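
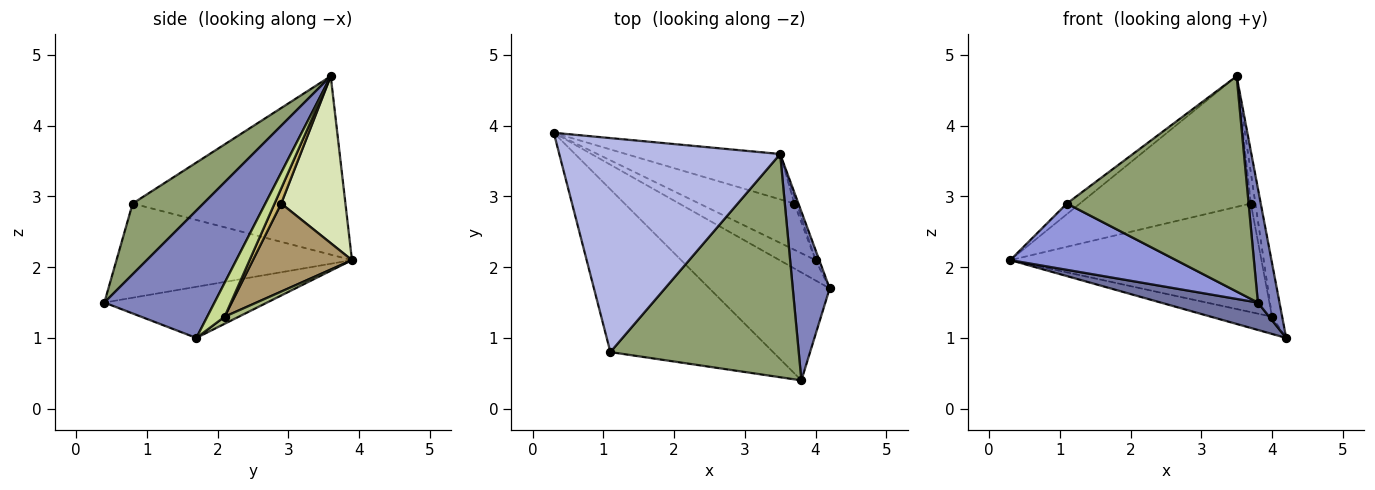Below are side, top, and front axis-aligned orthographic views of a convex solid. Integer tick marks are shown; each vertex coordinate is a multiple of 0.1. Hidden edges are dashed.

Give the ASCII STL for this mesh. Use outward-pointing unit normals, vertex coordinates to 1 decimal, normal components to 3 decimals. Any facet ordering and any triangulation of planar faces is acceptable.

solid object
 facet normal -0.381 -0.227 -0.896
  outer loop
   vertex 3.8 0.4 1.5
   vertex 0.3 3.9 2.1
   vertex 4.2 1.7 1.0
  endloop
 endfacet
 facet normal 0.944 -0.185 0.274
  outer loop
   vertex 3.5 3.6 4.7
   vertex 3.8 0.4 1.5
   vertex 4.2 1.7 1.0
  endloop
 endfacet
 facet normal -0.472 -0.333 -0.816
  outer loop
   vertex 1.1 0.8 2.9
   vertex 0.3 3.9 2.1
   vertex 3.8 0.4 1.5
  endloop
 endfacet
 facet normal -0.628 0.039 0.777
  outer loop
   vertex 1.1 0.8 2.9
   vertex 3.5 3.6 4.7
   vertex 0.3 3.9 2.1
  endloop
 endfacet
 facet normal 0.261 -0.670 0.695
  outer loop
   vertex 1.1 0.8 2.9
   vertex 3.8 0.4 1.5
   vertex 3.5 3.6 4.7
  endloop
 endfacet
 facet normal 0.148 0.640 -0.754
  outer loop
   vertex 4.0 2.1 1.3
   vertex 4.2 1.7 1.0
   vertex 0.3 3.9 2.1
  endloop
 endfacet
 facet normal 0.860 0.501 -0.095
  outer loop
   vertex 4.0 2.1 1.3
   vertex 3.5 3.6 4.7
   vertex 4.2 1.7 1.0
  endloop
 endfacet
 facet normal 0.335 0.890 -0.309
  outer loop
   vertex 3.7 2.9 2.9
   vertex 0.3 3.9 2.1
   vertex 3.5 3.6 4.7
  endloop
 endfacet
 facet normal 0.341 0.865 -0.368
  outer loop
   vertex 3.7 2.9 2.9
   vertex 4.0 2.1 1.3
   vertex 0.3 3.9 2.1
  endloop
 endfacet
 facet normal 0.817 0.562 -0.128
  outer loop
   vertex 3.7 2.9 2.9
   vertex 3.5 3.6 4.7
   vertex 4.0 2.1 1.3
  endloop
 endfacet
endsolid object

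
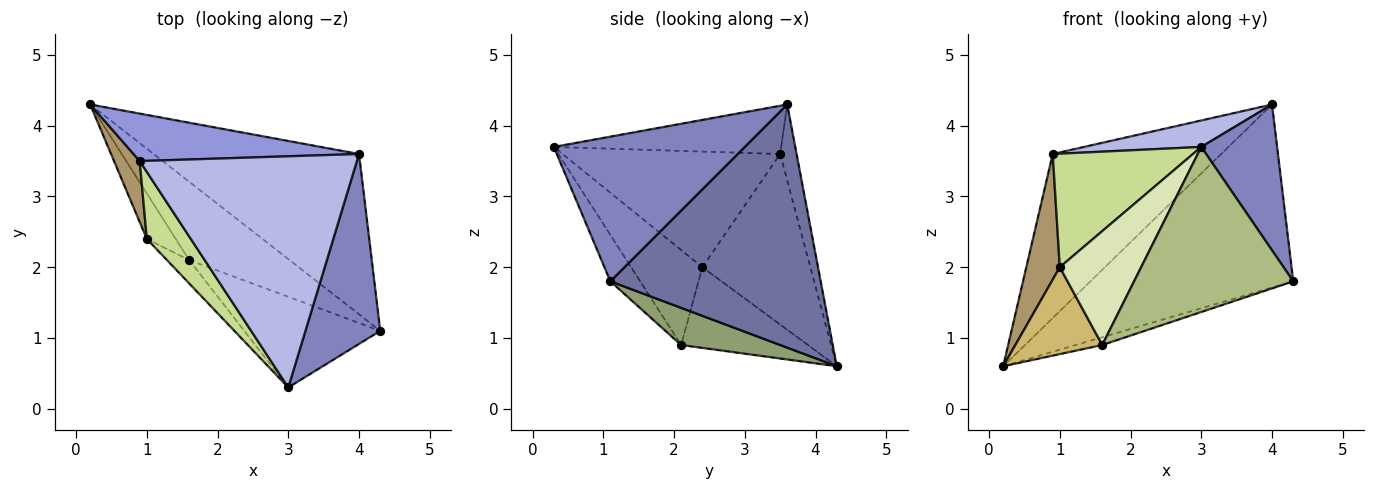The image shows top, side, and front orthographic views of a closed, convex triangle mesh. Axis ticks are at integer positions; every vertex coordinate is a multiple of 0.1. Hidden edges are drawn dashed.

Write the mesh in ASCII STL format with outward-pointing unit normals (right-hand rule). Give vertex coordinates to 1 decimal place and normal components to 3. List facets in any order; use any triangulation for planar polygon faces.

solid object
 facet normal 0.615 0.593 -0.519
  outer loop
   vertex 4.0 3.6 4.3
   vertex 4.3 1.1 1.8
   vertex 0.2 4.3 0.6
  endloop
 endfacet
 facet normal 0.838 -0.333 0.433
  outer loop
   vertex 3.0 0.3 3.7
   vertex 4.3 1.1 1.8
   vertex 4.0 3.6 4.3
  endloop
 endfacet
 facet normal -0.093 0.956 0.277
  outer loop
   vertex 0.9 3.5 3.6
   vertex 4.0 3.6 4.3
   vertex 0.2 4.3 0.6
  endloop
 endfacet
 facet normal -0.215 -0.111 0.970
  outer loop
   vertex 0.9 3.5 3.6
   vertex 3.0 0.3 3.7
   vertex 4.0 3.6 4.3
  endloop
 endfacet
 facet normal 0.346 0.093 -0.934
  outer loop
   vertex 1.6 2.1 0.9
   vertex 0.2 4.3 0.6
   vertex 4.3 1.1 1.8
  endloop
 endfacet
 facet normal -0.162 -0.865 -0.475
  outer loop
   vertex 1.6 2.1 0.9
   vertex 4.3 1.1 1.8
   vertex 3.0 0.3 3.7
  endloop
 endfacet
 facet normal -0.801 -0.516 0.305
  outer loop
   vertex 1.0 2.4 2.0
   vertex 3.0 0.3 3.7
   vertex 0.9 3.5 3.6
  endloop
 endfacet
 facet normal -0.651 -0.744 -0.152
  outer loop
   vertex 1.0 2.4 2.0
   vertex 1.6 2.1 0.9
   vertex 3.0 0.3 3.7
  endloop
 endfacet
 facet normal -0.945 -0.293 0.142
  outer loop
   vertex 1.0 2.4 2.0
   vertex 0.9 3.5 3.6
   vertex 0.2 4.3 0.6
  endloop
 endfacet
 facet normal -0.791 -0.542 -0.284
  outer loop
   vertex 1.0 2.4 2.0
   vertex 0.2 4.3 0.6
   vertex 1.6 2.1 0.9
  endloop
 endfacet
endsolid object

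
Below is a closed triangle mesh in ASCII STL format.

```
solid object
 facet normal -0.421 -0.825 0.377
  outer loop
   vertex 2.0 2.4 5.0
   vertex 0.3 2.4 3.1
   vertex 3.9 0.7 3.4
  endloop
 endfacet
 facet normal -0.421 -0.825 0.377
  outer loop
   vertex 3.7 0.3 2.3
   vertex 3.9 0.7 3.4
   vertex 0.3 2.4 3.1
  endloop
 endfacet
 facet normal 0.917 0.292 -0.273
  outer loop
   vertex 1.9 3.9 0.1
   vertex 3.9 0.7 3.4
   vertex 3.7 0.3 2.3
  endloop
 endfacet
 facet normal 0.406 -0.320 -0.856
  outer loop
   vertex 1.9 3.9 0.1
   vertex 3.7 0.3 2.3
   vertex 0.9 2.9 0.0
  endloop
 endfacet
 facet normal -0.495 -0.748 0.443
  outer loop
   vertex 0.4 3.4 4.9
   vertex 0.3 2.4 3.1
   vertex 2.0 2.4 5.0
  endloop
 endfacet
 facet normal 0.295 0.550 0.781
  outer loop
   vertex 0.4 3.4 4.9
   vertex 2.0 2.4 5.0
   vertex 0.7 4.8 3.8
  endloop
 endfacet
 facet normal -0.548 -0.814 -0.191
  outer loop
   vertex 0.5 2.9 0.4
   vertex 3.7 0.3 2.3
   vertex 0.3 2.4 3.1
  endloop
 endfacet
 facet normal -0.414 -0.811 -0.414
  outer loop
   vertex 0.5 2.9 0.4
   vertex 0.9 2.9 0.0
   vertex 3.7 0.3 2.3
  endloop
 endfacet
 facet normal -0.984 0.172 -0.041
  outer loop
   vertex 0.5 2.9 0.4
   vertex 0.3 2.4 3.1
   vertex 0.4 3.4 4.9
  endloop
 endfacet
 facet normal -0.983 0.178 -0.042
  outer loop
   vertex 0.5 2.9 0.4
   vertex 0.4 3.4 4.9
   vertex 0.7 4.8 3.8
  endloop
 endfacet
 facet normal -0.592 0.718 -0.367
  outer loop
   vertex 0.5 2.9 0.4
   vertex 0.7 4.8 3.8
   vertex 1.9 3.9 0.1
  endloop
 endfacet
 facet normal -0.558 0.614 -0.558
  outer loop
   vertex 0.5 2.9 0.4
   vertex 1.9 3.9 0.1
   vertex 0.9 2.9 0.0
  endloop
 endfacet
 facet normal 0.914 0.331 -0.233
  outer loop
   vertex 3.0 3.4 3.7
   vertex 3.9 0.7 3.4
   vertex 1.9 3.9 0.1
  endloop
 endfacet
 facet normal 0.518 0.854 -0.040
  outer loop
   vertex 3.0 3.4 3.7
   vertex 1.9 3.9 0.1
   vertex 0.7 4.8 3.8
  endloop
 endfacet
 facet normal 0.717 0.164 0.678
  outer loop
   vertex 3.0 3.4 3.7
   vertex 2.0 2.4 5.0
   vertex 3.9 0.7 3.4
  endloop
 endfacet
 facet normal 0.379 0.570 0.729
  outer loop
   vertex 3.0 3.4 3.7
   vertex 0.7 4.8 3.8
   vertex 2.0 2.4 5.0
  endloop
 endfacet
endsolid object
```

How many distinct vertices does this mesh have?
10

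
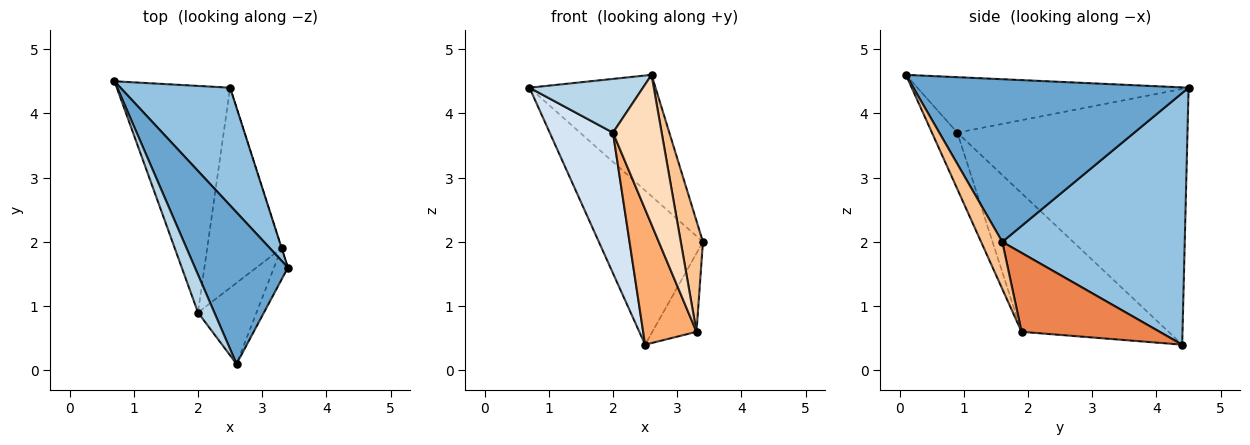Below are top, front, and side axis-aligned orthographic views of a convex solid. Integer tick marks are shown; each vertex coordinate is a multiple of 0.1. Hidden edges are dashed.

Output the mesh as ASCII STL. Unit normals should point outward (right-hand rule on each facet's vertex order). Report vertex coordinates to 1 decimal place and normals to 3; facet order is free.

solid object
 facet normal 0.807 0.369 0.461
  outer loop
   vertex 2.6 0.1 4.6
   vertex 3.4 1.6 2.0
   vertex 0.7 4.5 4.4
  endloop
 endfacet
 facet normal 0.812 0.463 0.354
  outer loop
   vertex 2.5 4.4 0.4
   vertex 0.7 4.5 4.4
   vertex 3.4 1.6 2.0
  endloop
 endfacet
 facet normal -0.890 -0.372 0.262
  outer loop
   vertex 2.0 0.9 3.7
   vertex 2.6 0.1 4.6
   vertex 0.7 4.5 4.4
  endloop
 endfacet
 facet normal -0.887 -0.244 -0.393
  outer loop
   vertex 2.0 0.9 3.7
   vertex 0.7 4.5 4.4
   vertex 2.5 4.4 0.4
  endloop
 endfacet
 facet normal 0.952 0.305 -0.003
  outer loop
   vertex 3.3 1.9 0.6
   vertex 2.5 4.4 0.4
   vertex 3.4 1.6 2.0
  endloop
 endfacet
 facet normal -0.839 -0.305 -0.450
  outer loop
   vertex 3.3 1.9 0.6
   vertex 2.0 0.9 3.7
   vertex 2.5 4.4 0.4
  endloop
 endfacet
 facet normal 0.677 -0.708 -0.200
  outer loop
   vertex 3.3 1.9 0.6
   vertex 3.4 1.6 2.0
   vertex 2.6 0.1 4.6
  endloop
 endfacet
 facet normal -0.417 -0.799 -0.433
  outer loop
   vertex 3.3 1.9 0.6
   vertex 2.6 0.1 4.6
   vertex 2.0 0.9 3.7
  endloop
 endfacet
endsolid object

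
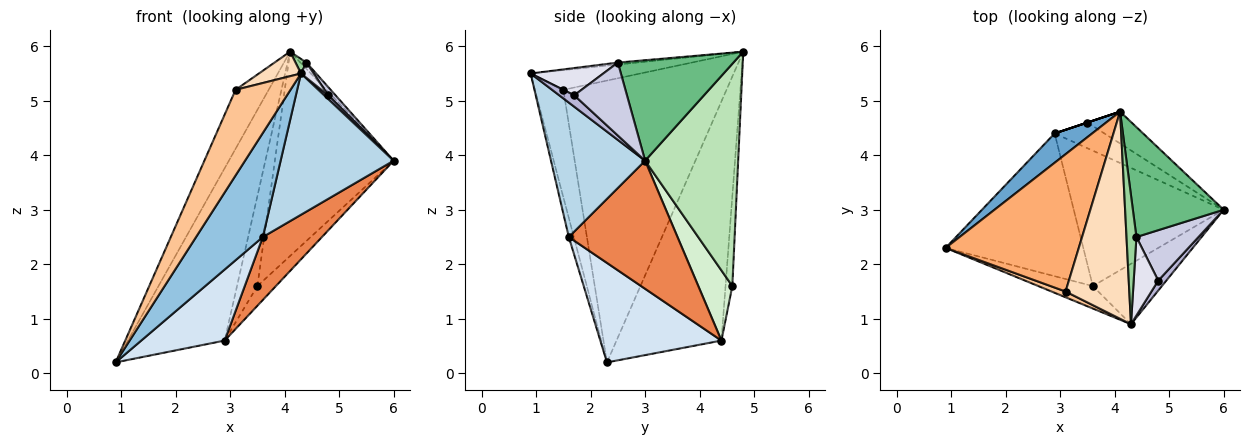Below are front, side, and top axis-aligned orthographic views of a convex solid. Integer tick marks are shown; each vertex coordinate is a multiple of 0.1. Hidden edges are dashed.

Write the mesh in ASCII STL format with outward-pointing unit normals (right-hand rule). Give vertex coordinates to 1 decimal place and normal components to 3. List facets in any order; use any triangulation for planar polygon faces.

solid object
 facet normal -0.730 0.674 0.114
  outer loop
   vertex 2.9 4.4 0.6
   vertex 0.9 2.3 0.2
   vertex 4.1 4.8 5.9
  endloop
 endfacet
 facet normal -0.074 -0.975 -0.210
  outer loop
   vertex 3.6 1.6 2.5
   vertex 4.3 0.9 5.5
   vertex 0.9 2.3 0.2
  endloop
 endfacet
 facet normal 0.608 -0.730 -0.312
  outer loop
   vertex 3.6 1.6 2.5
   vertex 6.0 3.0 3.9
   vertex 4.3 0.9 5.5
  endloop
 endfacet
 facet normal 0.543 -0.374 -0.752
  outer loop
   vertex 3.6 1.6 2.5
   vertex 0.9 2.3 0.2
   vertex 2.9 4.4 0.6
  endloop
 endfacet
 facet normal 0.613 -0.333 -0.717
  outer loop
   vertex 3.6 1.6 2.5
   vertex 2.9 4.4 0.6
   vertex 6.0 3.0 3.9
  endloop
 endfacet
 facet normal -0.889 0.180 0.420
  outer loop
   vertex 3.1 1.5 5.2
   vertex 4.1 4.8 5.9
   vertex 0.9 2.3 0.2
  endloop
 endfacet
 facet normal -0.458 -0.887 0.060
  outer loop
   vertex 3.1 1.5 5.2
   vertex 0.9 2.3 0.2
   vertex 4.3 0.9 5.5
  endloop
 endfacet
 facet normal -0.294 -0.112 0.949
  outer loop
   vertex 3.1 1.5 5.2
   vertex 4.3 0.9 5.5
   vertex 4.1 4.8 5.9
  endloop
 endfacet
 facet normal 0.742 0.038 0.670
  outer loop
   vertex 4.4 2.5 5.7
   vertex 6.0 3.0 3.9
   vertex 4.1 4.8 5.9
  endloop
 endfacet
 facet normal -0.192 -0.110 0.975
  outer loop
   vertex 4.4 2.5 5.7
   vertex 4.1 4.8 5.9
   vertex 4.3 0.9 5.5
  endloop
 endfacet
 facet normal 0.612 0.781 -0.122
  outer loop
   vertex 3.5 4.6 1.6
   vertex 4.1 4.8 5.9
   vertex 6.0 3.0 3.9
  endloop
 endfacet
 facet normal 0.746 0.405 -0.529
  outer loop
   vertex 3.5 4.6 1.6
   vertex 6.0 3.0 3.9
   vertex 2.9 4.4 0.6
  endloop
 endfacet
 facet normal -0.316 0.949 0.000
  outer loop
   vertex 3.5 4.6 1.6
   vertex 2.9 4.4 0.6
   vertex 4.1 4.8 5.9
  endloop
 endfacet
 facet normal 0.798 -0.218 0.562
  outer loop
   vertex 4.8 1.7 5.1
   vertex 4.3 0.9 5.5
   vertex 6.0 3.0 3.9
  endloop
 endfacet
 facet normal 0.758 -0.104 0.644
  outer loop
   vertex 4.8 1.7 5.1
   vertex 6.0 3.0 3.9
   vertex 4.4 2.5 5.7
  endloop
 endfacet
 facet normal 0.737 -0.129 0.663
  outer loop
   vertex 4.8 1.7 5.1
   vertex 4.4 2.5 5.7
   vertex 4.3 0.9 5.5
  endloop
 endfacet
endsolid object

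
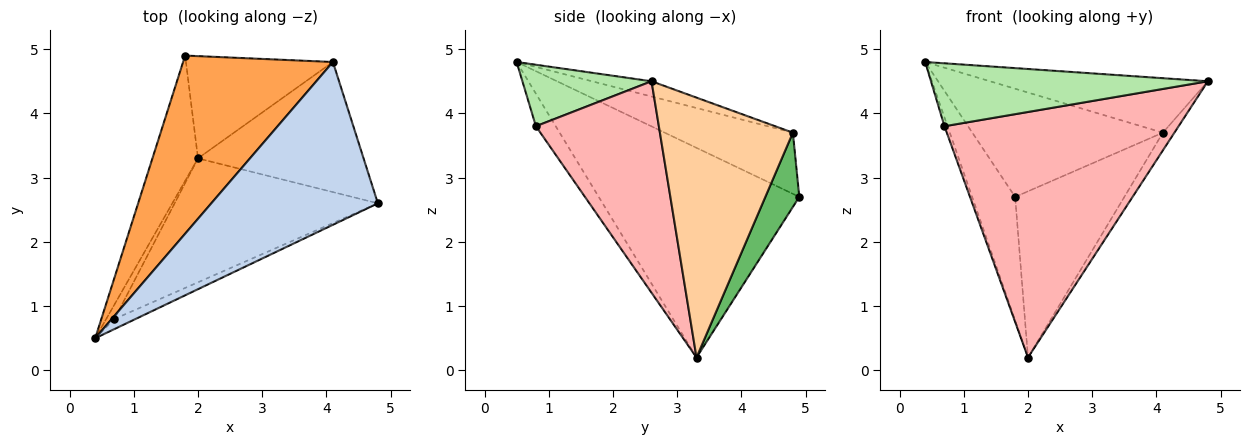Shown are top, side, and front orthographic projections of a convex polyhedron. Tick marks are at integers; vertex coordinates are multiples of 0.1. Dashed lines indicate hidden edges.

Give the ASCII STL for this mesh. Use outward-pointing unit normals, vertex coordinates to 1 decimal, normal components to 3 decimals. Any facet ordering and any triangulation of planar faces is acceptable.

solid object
 facet normal -0.956 0.205 -0.208
  outer loop
   vertex 2.0 3.3 0.2
   vertex 0.4 0.5 4.8
   vertex 1.8 4.9 2.7
  endloop
 endfacet
 facet normal -0.086 0.316 0.945
  outer loop
   vertex 4.1 4.8 3.7
   vertex 0.4 0.5 4.8
   vertex 4.8 2.6 4.5
  endloop
 endfacet
 facet normal -0.330 0.490 0.807
  outer loop
   vertex 4.1 4.8 3.7
   vertex 1.8 4.9 2.7
   vertex 0.4 0.5 4.8
  endloop
 endfacet
 facet normal 0.841 0.073 -0.536
  outer loop
   vertex 4.1 4.8 3.7
   vertex 4.8 2.6 4.5
   vertex 2.0 3.3 0.2
  endloop
 endfacet
 facet normal 0.256 0.823 -0.506
  outer loop
   vertex 4.1 4.8 3.7
   vertex 2.0 3.3 0.2
   vertex 1.8 4.9 2.7
  endloop
 endfacet
 facet normal 0.418 -0.897 -0.144
  outer loop
   vertex 0.7 0.8 3.8
   vertex 4.8 2.6 4.5
   vertex 0.4 0.5 4.8
  endloop
 endfacet
 facet normal -0.959 0.149 -0.243
  outer loop
   vertex 0.7 0.8 3.8
   vertex 0.4 0.5 4.8
   vertex 2.0 3.3 0.2
  endloop
 endfacet
 facet normal 0.425 -0.808 -0.408
  outer loop
   vertex 0.7 0.8 3.8
   vertex 2.0 3.3 0.2
   vertex 4.8 2.6 4.5
  endloop
 endfacet
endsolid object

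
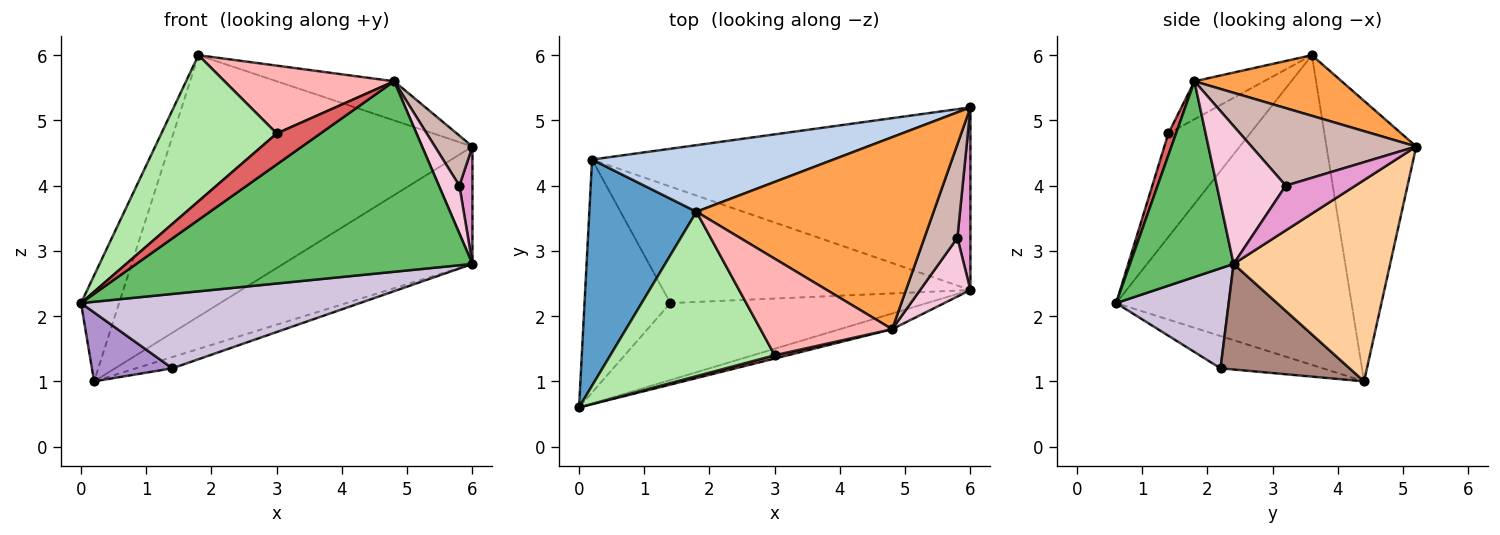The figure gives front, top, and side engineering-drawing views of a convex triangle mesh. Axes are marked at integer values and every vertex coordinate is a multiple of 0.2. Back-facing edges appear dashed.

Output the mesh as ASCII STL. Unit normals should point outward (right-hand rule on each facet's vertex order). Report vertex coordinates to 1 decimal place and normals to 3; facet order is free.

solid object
 facet normal -0.934 0.151 0.323
  outer loop
   vertex 1.8 3.6 6.0
   vertex 0.2 4.4 1.0
   vertex 0.0 0.6 2.2
  endloop
 endfacet
 facet normal -0.276 0.931 0.237
  outer loop
   vertex 1.8 3.6 6.0
   vertex 6.0 5.2 4.6
   vertex 0.2 4.4 1.0
  endloop
 endfacet
 facet normal 0.243 0.194 0.950
  outer loop
   vertex 4.8 1.8 5.6
   vertex 6.0 5.2 4.6
   vertex 1.8 3.6 6.0
  endloop
 endfacet
 facet normal 0.408 0.494 -0.768
  outer loop
   vertex 6.0 2.4 2.8
   vertex 0.2 4.4 1.0
   vertex 6.0 5.2 4.6
  endloop
 endfacet
 facet normal 0.294 -0.953 -0.078
  outer loop
   vertex 6.0 2.4 2.8
   vertex 4.8 1.8 5.6
   vertex 0.0 0.6 2.2
  endloop
 endfacet
 facet normal -0.426 -0.601 0.676
  outer loop
   vertex 3.0 1.4 4.8
   vertex 1.8 3.6 6.0
   vertex 0.0 0.6 2.2
  endloop
 endfacet
 facet normal 0.172 -0.980 0.103
  outer loop
   vertex 3.0 1.4 4.8
   vertex 0.0 0.6 2.2
   vertex 4.8 1.8 5.6
  endloop
 endfacet
 facet normal -0.230 -0.560 0.796
  outer loop
   vertex 3.0 1.4 4.8
   vertex 4.8 1.8 5.6
   vertex 1.8 3.6 6.0
  endloop
 endfacet
 facet normal -0.339 -0.267 -0.902
  outer loop
   vertex 1.4 2.2 1.2
   vertex 0.0 0.6 2.2
   vertex 0.2 4.4 1.0
  endloop
 endfacet
 facet normal 0.270 -0.669 -0.692
  outer loop
   vertex 1.4 2.2 1.2
   vertex 6.0 2.4 2.8
   vertex 0.0 0.6 2.2
  endloop
 endfacet
 facet normal 0.324 0.091 -0.942
  outer loop
   vertex 1.4 2.2 1.2
   vertex 0.2 4.4 1.0
   vertex 6.0 2.4 2.8
  endloop
 endfacet
 facet normal 0.901 -0.205 0.383
  outer loop
   vertex 5.8 3.2 4.0
   vertex 6.0 5.2 4.6
   vertex 4.8 1.8 5.6
  endloop
 endfacet
 facet normal 0.945 -0.177 0.276
  outer loop
   vertex 5.8 3.2 4.0
   vertex 6.0 2.4 2.8
   vertex 6.0 5.2 4.6
  endloop
 endfacet
 facet normal 0.905 -0.269 0.330
  outer loop
   vertex 5.8 3.2 4.0
   vertex 4.8 1.8 5.6
   vertex 6.0 2.4 2.8
  endloop
 endfacet
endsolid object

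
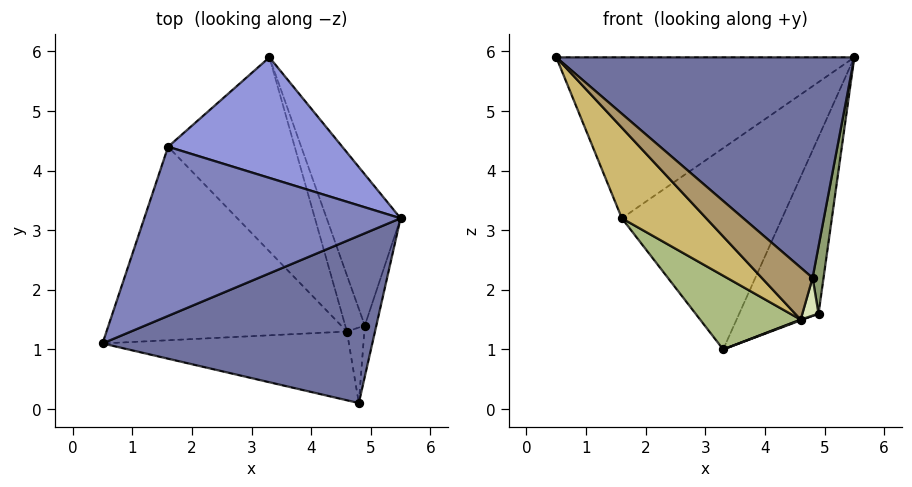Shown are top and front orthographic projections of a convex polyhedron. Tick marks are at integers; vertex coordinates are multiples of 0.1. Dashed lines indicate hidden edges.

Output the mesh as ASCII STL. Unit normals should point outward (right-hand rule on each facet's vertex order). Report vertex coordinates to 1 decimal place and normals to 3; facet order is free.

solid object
 facet normal 0.317 -0.756 0.573
  outer loop
   vertex 4.8 0.1 2.2
   vertex 5.5 3.2 5.9
   vertex 0.5 1.1 5.9
  endloop
 endfacet
 facet normal -0.278 0.662 0.696
  outer loop
   vertex 1.6 4.4 3.2
   vertex 0.5 1.1 5.9
   vertex 5.5 3.2 5.9
  endloop
 endfacet
 facet normal -0.091 0.854 0.512
  outer loop
   vertex 1.6 4.4 3.2
   vertex 5.5 3.2 5.9
   vertex 3.3 5.9 1.0
  endloop
 endfacet
 facet normal 0.922 0.294 -0.252
  outer loop
   vertex 4.9 1.4 1.6
   vertex 3.3 5.9 1.0
   vertex 5.5 3.2 5.9
  endloop
 endfacet
 facet normal 0.989 -0.117 -0.089
  outer loop
   vertex 4.9 1.4 1.6
   vertex 5.5 3.2 5.9
   vertex 4.8 0.1 2.2
  endloop
 endfacet
 facet normal -0.668 -0.264 -0.696
  outer loop
   vertex 4.6 1.3 1.5
   vertex 1.6 4.4 3.2
   vertex 3.3 5.9 1.0
  endloop
 endfacet
 facet normal 0.320 -0.013 -0.947
  outer loop
   vertex 4.6 1.3 1.5
   vertex 3.3 5.9 1.0
   vertex 4.9 1.4 1.6
  endloop
 endfacet
 facet normal 0.408 -0.408 -0.816
  outer loop
   vertex 4.6 1.3 1.5
   vertex 4.9 1.4 1.6
   vertex 4.8 0.1 2.2
  endloop
 endfacet
 facet normal -0.637 -0.465 -0.615
  outer loop
   vertex 4.6 1.3 1.5
   vertex 4.8 0.1 2.2
   vertex 0.5 1.1 5.9
  endloop
 endfacet
 facet normal -0.689 -0.307 -0.656
  outer loop
   vertex 4.6 1.3 1.5
   vertex 0.5 1.1 5.9
   vertex 1.6 4.4 3.2
  endloop
 endfacet
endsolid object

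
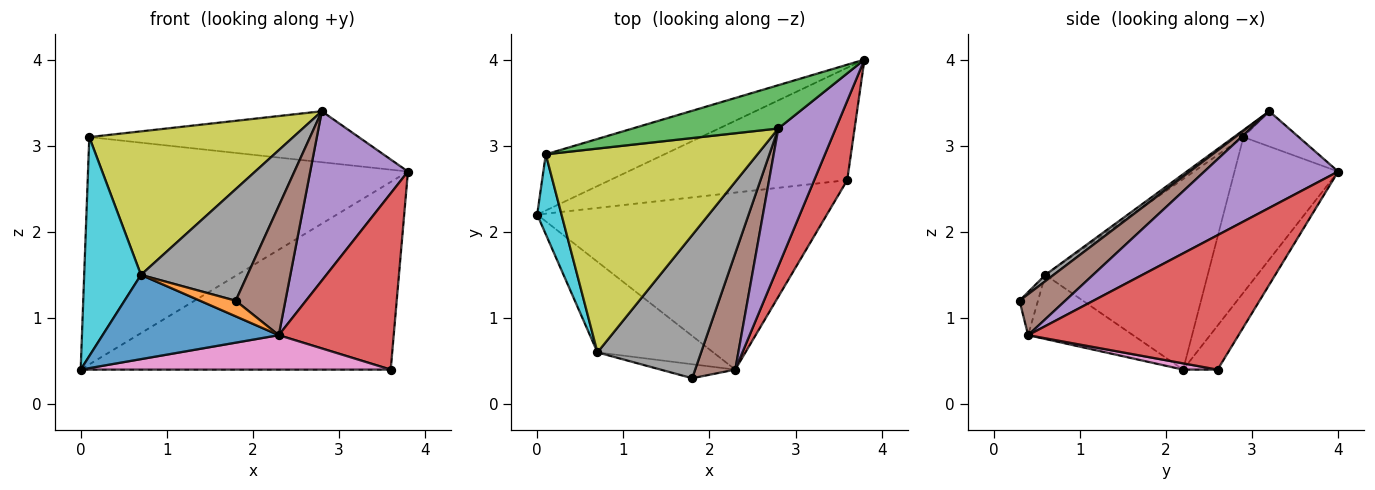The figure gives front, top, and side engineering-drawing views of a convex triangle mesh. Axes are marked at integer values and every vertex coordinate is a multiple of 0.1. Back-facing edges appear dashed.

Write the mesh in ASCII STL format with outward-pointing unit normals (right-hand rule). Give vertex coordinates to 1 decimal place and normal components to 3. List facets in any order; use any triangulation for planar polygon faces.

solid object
 facet normal -0.095 0.854 -0.512
  outer loop
   vertex 3.6 2.6 0.4
   vertex 0.0 2.2 0.4
   vertex 3.8 4.0 2.7
  endloop
 endfacet
 facet normal -0.300 0.926 -0.229
  outer loop
   vertex 0.1 2.9 3.1
   vertex 3.8 4.0 2.7
   vertex 0.0 2.2 0.4
  endloop
 endfacet
 facet normal -0.155 0.753 0.640
  outer loop
   vertex 0.1 2.9 3.1
   vertex 2.8 3.2 3.4
   vertex 3.8 4.0 2.7
  endloop
 endfacet
 facet normal 0.858 -0.469 0.211
  outer loop
   vertex 2.3 0.4 0.8
   vertex 3.6 2.6 0.4
   vertex 3.8 4.0 2.7
  endloop
 endfacet
 facet normal 0.728 -0.532 0.433
  outer loop
   vertex 2.3 0.4 0.8
   vertex 3.8 4.0 2.7
   vertex 2.8 3.2 3.4
  endloop
 endfacet
 facet normal 0.564 -0.614 0.552
  outer loop
   vertex 2.3 0.4 0.8
   vertex 2.8 3.2 3.4
   vertex 1.8 0.3 1.2
  endloop
 endfacet
 facet normal 0.021 -0.191 -0.981
  outer loop
   vertex 2.3 0.4 0.8
   vertex 0.0 2.2 0.4
   vertex 3.6 2.6 0.4
  endloop
 endfacet
 facet normal 0.047 -0.614 0.788
  outer loop
   vertex 0.7 0.6 1.5
   vertex 1.8 0.3 1.2
   vertex 2.8 3.2 3.4
  endloop
 endfacet
 facet normal -0.027 -0.576 0.817
  outer loop
   vertex 0.7 0.6 1.5
   vertex 2.8 3.2 3.4
   vertex 0.1 2.9 3.1
  endloop
 endfacet
 facet normal -0.937 -0.328 0.120
  outer loop
   vertex 0.7 0.6 1.5
   vertex 0.1 2.9 3.1
   vertex 0.0 2.2 0.4
  endloop
 endfacet
 facet normal -0.376 -0.631 -0.679
  outer loop
   vertex 0.7 0.6 1.5
   vertex 0.0 2.2 0.4
   vertex 2.3 0.4 0.8
  endloop
 endfacet
 facet normal -0.359 -0.695 -0.623
  outer loop
   vertex 0.7 0.6 1.5
   vertex 2.3 0.4 0.8
   vertex 1.8 0.3 1.2
  endloop
 endfacet
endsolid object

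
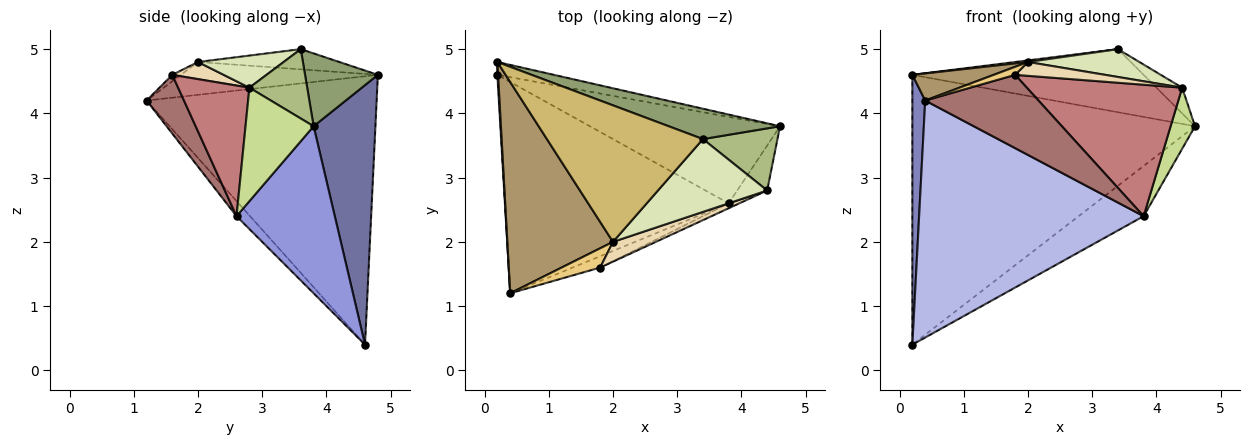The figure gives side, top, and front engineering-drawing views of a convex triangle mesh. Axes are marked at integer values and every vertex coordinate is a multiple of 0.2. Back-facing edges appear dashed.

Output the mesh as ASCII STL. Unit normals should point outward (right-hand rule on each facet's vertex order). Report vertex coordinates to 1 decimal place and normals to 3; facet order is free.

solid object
 facet normal 0.213 0.976 -0.046
  outer loop
   vertex 0.2 4.6 0.4
   vertex 0.2 4.8 4.6
   vertex 4.6 3.8 3.8
  endloop
 endfacet
 facet normal -0.998 -0.056 0.003
  outer loop
   vertex 0.2 4.6 0.4
   vertex 0.4 1.2 4.2
   vertex 0.2 4.8 4.6
  endloop
 endfacet
 facet normal 0.605 0.400 -0.689
  outer loop
   vertex 3.8 2.6 2.4
   vertex 0.2 4.6 0.4
   vertex 4.6 3.8 3.8
  endloop
 endfacet
 facet normal -0.045 -0.746 -0.665
  outer loop
   vertex 3.8 2.6 2.4
   vertex 0.4 1.2 4.2
   vertex 0.2 4.6 0.4
  endloop
 endfacet
 facet normal 0.273 0.867 0.417
  outer loop
   vertex 3.4 3.6 5.0
   vertex 4.6 3.8 3.8
   vertex 0.2 4.8 4.6
  endloop
 endfacet
 facet normal 0.652 0.290 0.700
  outer loop
   vertex 4.4 2.8 4.4
   vertex 4.6 3.8 3.8
   vertex 3.4 3.6 5.0
  endloop
 endfacet
 facet normal 0.914 -0.327 -0.241
  outer loop
   vertex 4.4 2.8 4.4
   vertex 3.8 2.6 2.4
   vertex 4.6 3.8 3.8
  endloop
 endfacet
 facet normal 0.265 -0.344 0.901
  outer loop
   vertex 2.0 2.0 4.8
   vertex 4.4 2.8 4.4
   vertex 3.4 3.6 5.0
  endloop
 endfacet
 facet normal -0.295 -0.122 0.948
  outer loop
   vertex 2.0 2.0 4.8
   vertex 0.2 4.8 4.6
   vertex 0.4 1.2 4.2
  endloop
 endfacet
 facet normal -0.128 -0.012 0.992
  outer loop
   vertex 2.0 2.0 4.8
   vertex 3.4 3.6 5.0
   vertex 0.2 4.8 4.6
  endloop
 endfacet
 facet normal -0.152 -0.380 0.912
  outer loop
   vertex 1.8 1.6 4.6
   vertex 2.0 2.0 4.8
   vertex 0.4 1.2 4.2
  endloop
 endfacet
 facet normal 0.311 -0.545 0.778
  outer loop
   vertex 1.8 1.6 4.6
   vertex 4.4 2.8 4.4
   vertex 2.0 2.0 4.8
  endloop
 endfacet
 facet normal 0.310 -0.940 -0.145
  outer loop
   vertex 1.8 1.6 4.6
   vertex 0.4 1.2 4.2
   vertex 3.8 2.6 2.4
  endloop
 endfacet
 facet normal 0.417 -0.908 -0.034
  outer loop
   vertex 1.8 1.6 4.6
   vertex 3.8 2.6 2.4
   vertex 4.4 2.8 4.4
  endloop
 endfacet
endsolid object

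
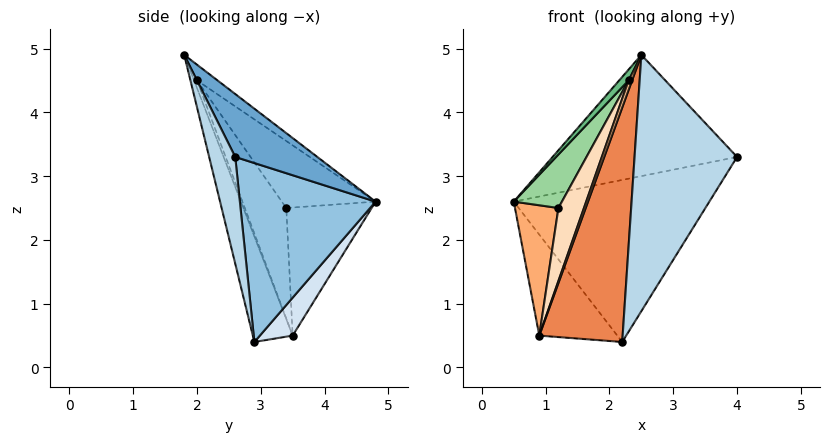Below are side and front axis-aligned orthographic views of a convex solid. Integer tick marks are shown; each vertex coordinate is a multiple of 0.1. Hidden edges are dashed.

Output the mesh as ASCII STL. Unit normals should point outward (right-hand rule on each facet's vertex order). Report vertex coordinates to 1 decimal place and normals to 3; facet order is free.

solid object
 facet normal 0.312 0.700 0.642
  outer loop
   vertex 2.5 1.8 4.9
   vertex 4.0 2.6 3.3
   vertex 0.5 4.8 2.6
  endloop
 endfacet
 facet normal 0.551 0.793 -0.260
  outer loop
   vertex 2.2 2.9 0.4
   vertex 0.5 4.8 2.6
   vertex 4.0 2.6 3.3
  endloop
 endfacet
 facet normal 0.239 -0.939 -0.246
  outer loop
   vertex 2.2 2.9 0.4
   vertex 4.0 2.6 3.3
   vertex 2.5 1.8 4.9
  endloop
 endfacet
 facet normal 0.347 0.826 -0.445
  outer loop
   vertex 0.9 3.5 0.5
   vertex 0.5 4.8 2.6
   vertex 2.2 2.9 0.4
  endloop
 endfacet
 facet normal -0.423 -0.886 -0.188
  outer loop
   vertex 0.9 3.5 0.5
   vertex 2.2 2.9 0.4
   vertex 2.5 1.8 4.9
  endloop
 endfacet
 facet normal -0.886 -0.451 0.110
  outer loop
   vertex 1.2 3.4 2.5
   vertex 0.5 4.8 2.6
   vertex 0.9 3.5 0.5
  endloop
 endfacet
 facet normal -0.639 -0.767 -0.064
  outer loop
   vertex 2.3 2.0 4.5
   vertex 0.9 3.5 0.5
   vertex 2.5 1.8 4.9
  endloop
 endfacet
 facet normal -0.847 -0.521 0.101
  outer loop
   vertex 2.3 2.0 4.5
   vertex 1.2 3.4 2.5
   vertex 0.9 3.5 0.5
  endloop
 endfacet
 facet normal -0.882 -0.405 0.239
  outer loop
   vertex 2.3 2.0 4.5
   vertex 2.5 1.8 4.9
   vertex 0.5 4.8 2.6
  endloop
 endfacet
 facet normal -0.877 -0.450 0.167
  outer loop
   vertex 2.3 2.0 4.5
   vertex 0.5 4.8 2.6
   vertex 1.2 3.4 2.5
  endloop
 endfacet
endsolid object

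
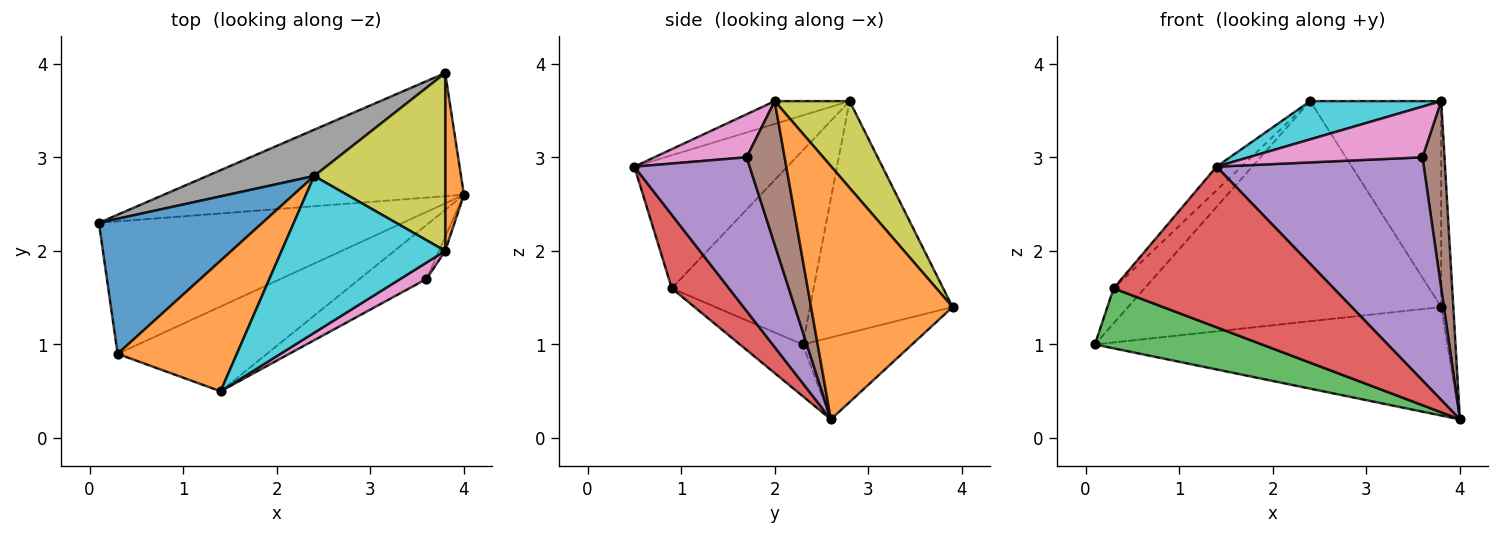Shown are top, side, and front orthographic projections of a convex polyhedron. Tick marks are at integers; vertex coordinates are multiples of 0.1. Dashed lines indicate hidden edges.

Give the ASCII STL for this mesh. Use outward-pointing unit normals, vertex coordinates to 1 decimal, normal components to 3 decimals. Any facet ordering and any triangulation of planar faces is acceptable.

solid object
 facet normal -0.201 0.648 -0.735
  outer loop
   vertex 3.8 3.9 1.4
   vertex 4.0 2.6 0.2
   vertex 0.1 2.3 1.0
  endloop
 endfacet
 facet normal 0.994 0.085 0.073
  outer loop
   vertex 3.8 3.9 1.4
   vertex 3.8 2.0 3.6
   vertex 4.0 2.6 0.2
  endloop
 endfacet
 facet normal -0.153 -0.408 -0.900
  outer loop
   vertex 0.3 0.9 1.6
   vertex 0.1 2.3 1.0
   vertex 4.0 2.6 0.2
  endloop
 endfacet
 facet normal 0.224 -0.862 -0.455
  outer loop
   vertex 0.3 0.9 1.6
   vertex 4.0 2.6 0.2
   vertex 1.4 0.5 2.9
  endloop
 endfacet
 facet normal 0.476 -0.855 -0.207
  outer loop
   vertex 3.6 1.7 3.0
   vertex 1.4 0.5 2.9
   vertex 4.0 2.6 0.2
  endloop
 endfacet
 facet normal 0.865 -0.501 -0.038
  outer loop
   vertex 3.6 1.7 3.0
   vertex 4.0 2.6 0.2
   vertex 3.8 2.0 3.6
  endloop
 endfacet
 facet normal 0.451 -0.849 0.274
  outer loop
   vertex 3.6 1.7 3.0
   vertex 3.8 2.0 3.6
   vertex 1.4 0.5 2.9
  endloop
 endfacet
 facet normal -0.407 0.894 0.188
  outer loop
   vertex 2.4 2.8 3.6
   vertex 3.8 3.9 1.4
   vertex 0.1 2.3 1.0
  endloop
 endfacet
 facet normal 0.397 0.695 0.600
  outer loop
   vertex 2.4 2.8 3.6
   vertex 3.8 2.0 3.6
   vertex 3.8 3.9 1.4
  endloop
 endfacet
 facet normal -0.134 -0.235 0.963
  outer loop
   vertex 2.4 2.8 3.6
   vertex 1.4 0.5 2.9
   vertex 3.8 2.0 3.6
  endloop
 endfacet
 facet normal -0.754 0.165 0.636
  outer loop
   vertex 2.4 2.8 3.6
   vertex 0.1 2.3 1.0
   vertex 0.3 0.9 1.6
  endloop
 endfacet
 facet normal -0.739 0.120 0.663
  outer loop
   vertex 2.4 2.8 3.6
   vertex 0.3 0.9 1.6
   vertex 1.4 0.5 2.9
  endloop
 endfacet
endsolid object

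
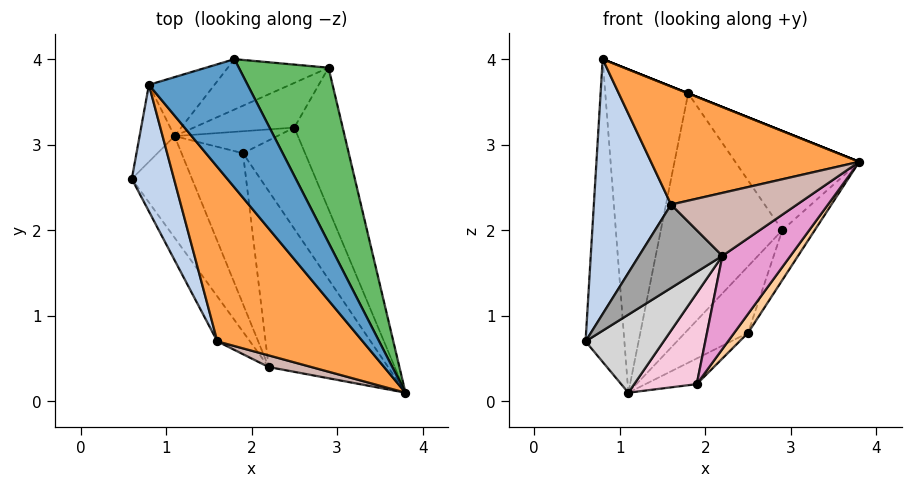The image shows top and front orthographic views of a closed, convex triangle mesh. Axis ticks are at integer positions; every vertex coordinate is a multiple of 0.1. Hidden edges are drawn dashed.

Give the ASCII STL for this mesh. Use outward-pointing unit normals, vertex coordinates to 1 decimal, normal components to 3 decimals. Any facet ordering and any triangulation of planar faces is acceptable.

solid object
 facet normal 0.371 0.000 0.928
  outer loop
   vertex 0.8 3.7 4.0
   vertex 3.8 0.1 2.8
   vertex 1.8 4.0 3.6
  endloop
 endfacet
 facet normal -0.924 -0.343 0.170
  outer loop
   vertex 1.6 0.7 2.3
   vertex 0.8 3.7 4.0
   vertex 0.6 2.6 0.7
  endloop
 endfacet
 facet normal -0.323 -0.530 0.784
  outer loop
   vertex 1.6 0.7 2.3
   vertex 3.8 0.1 2.8
   vertex 0.8 3.7 4.0
  endloop
 endfacet
 facet normal 0.732 -0.125 -0.670
  outer loop
   vertex 1.9 2.9 0.2
   vertex 2.5 3.2 0.8
   vertex 3.8 0.1 2.8
  endloop
 endfacet
 facet normal 0.795 0.299 0.528
  outer loop
   vertex 2.9 3.9 2.0
   vertex 1.8 4.0 3.6
   vertex 3.8 0.1 2.8
  endloop
 endfacet
 facet normal 0.913 0.136 -0.384
  outer loop
   vertex 2.9 3.9 2.0
   vertex 3.8 0.1 2.8
   vertex 2.5 3.2 0.8
  endloop
 endfacet
 facet normal -0.210 0.956 -0.204
  outer loop
   vertex 1.1 3.1 0.1
   vertex 1.8 4.0 3.6
   vertex 2.9 3.9 2.0
  endloop
 endfacet
 facet normal 0.262 0.733 -0.628
  outer loop
   vertex 1.1 3.1 0.1
   vertex 2.5 3.2 0.8
   vertex 1.9 2.9 0.2
  endloop
 endfacet
 facet normal 0.214 0.811 -0.544
  outer loop
   vertex 1.1 3.1 0.1
   vertex 2.9 3.9 2.0
   vertex 2.5 3.2 0.8
  endloop
 endfacet
 facet normal -0.784 0.601 -0.153
  outer loop
   vertex 1.1 3.1 0.1
   vertex 0.6 2.6 0.7
   vertex 0.8 3.7 4.0
  endloop
 endfacet
 facet normal -0.344 0.924 -0.169
  outer loop
   vertex 1.1 3.1 0.1
   vertex 0.8 3.7 4.0
   vertex 1.8 4.0 3.6
  endloop
 endfacet
 facet normal -0.296 -0.939 0.174
  outer loop
   vertex 2.2 0.4 1.7
   vertex 3.8 0.1 2.8
   vertex 1.6 0.7 2.3
  endloop
 endfacet
 facet normal 0.461 -0.415 -0.784
  outer loop
   vertex 2.2 0.4 1.7
   vertex 1.9 2.9 0.2
   vertex 3.8 0.1 2.8
  endloop
 endfacet
 facet normal -0.022 -0.516 -0.856
  outer loop
   vertex 2.2 0.4 1.7
   vertex 1.1 3.1 0.1
   vertex 1.9 2.9 0.2
  endloop
 endfacet
 facet normal -0.675 -0.650 -0.350
  outer loop
   vertex 2.2 0.4 1.7
   vertex 1.6 0.7 2.3
   vertex 0.6 2.6 0.7
  endloop
 endfacet
 facet normal -0.324 -0.576 -0.750
  outer loop
   vertex 2.2 0.4 1.7
   vertex 0.6 2.6 0.7
   vertex 1.1 3.1 0.1
  endloop
 endfacet
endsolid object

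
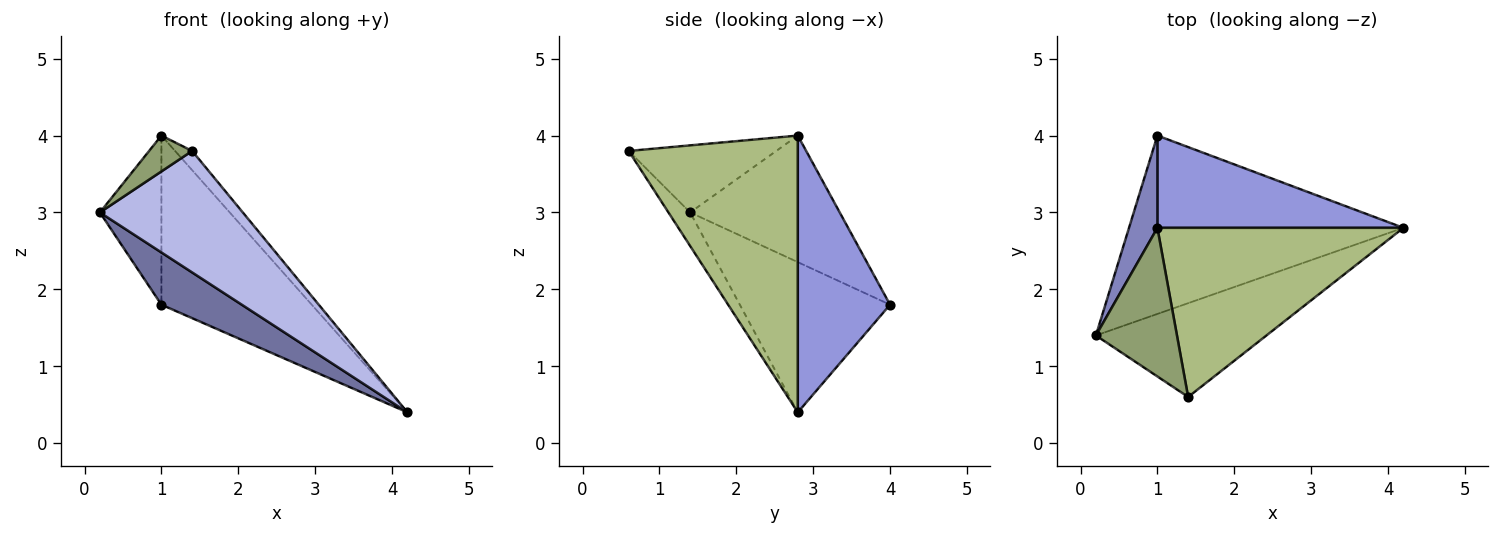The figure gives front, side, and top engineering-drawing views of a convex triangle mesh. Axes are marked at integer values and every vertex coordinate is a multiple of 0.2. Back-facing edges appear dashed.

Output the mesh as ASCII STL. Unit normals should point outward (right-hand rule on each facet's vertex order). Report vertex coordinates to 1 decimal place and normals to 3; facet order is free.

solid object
 facet normal -0.465 -0.249 -0.850
  outer loop
   vertex 1.0 4.0 1.8
   vertex 4.2 2.8 0.4
   vertex 0.2 1.4 3.0
  endloop
 endfacet
 facet normal -0.906 0.372 0.203
  outer loop
   vertex 1.0 2.8 4.0
   vertex 1.0 4.0 1.8
   vertex 0.2 1.4 3.0
  endloop
 endfacet
 facet normal 0.474 0.773 0.422
  outer loop
   vertex 1.0 2.8 4.0
   vertex 4.2 2.8 0.4
   vertex 1.0 4.0 1.8
  endloop
 endfacet
 facet normal -0.119 -0.786 -0.607
  outer loop
   vertex 1.4 0.6 3.8
   vertex 0.2 1.4 3.0
   vertex 4.2 2.8 0.4
  endloop
 endfacet
 facet normal -0.627 -0.183 0.757
  outer loop
   vertex 1.4 0.6 3.8
   vertex 1.0 2.8 4.0
   vertex 0.2 1.4 3.0
  endloop
 endfacet
 facet normal 0.745 0.075 0.662
  outer loop
   vertex 1.4 0.6 3.8
   vertex 4.2 2.8 0.4
   vertex 1.0 2.8 4.0
  endloop
 endfacet
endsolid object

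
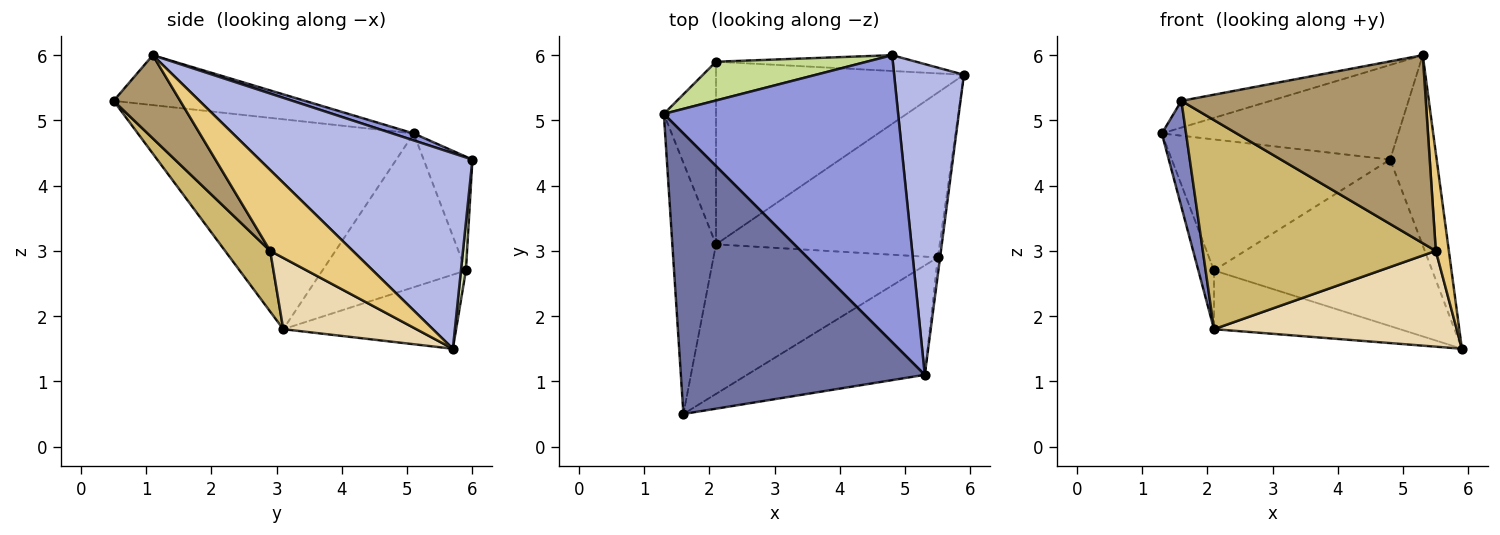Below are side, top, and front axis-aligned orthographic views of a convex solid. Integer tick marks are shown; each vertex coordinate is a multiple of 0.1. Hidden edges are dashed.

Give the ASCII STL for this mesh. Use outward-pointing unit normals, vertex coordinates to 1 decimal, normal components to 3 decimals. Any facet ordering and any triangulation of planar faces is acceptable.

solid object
 facet normal -0.200 0.093 0.975
  outer loop
   vertex 5.3 1.1 6.0
   vertex 1.3 5.1 4.8
   vertex 1.6 0.5 5.3
  endloop
 endfacet
 facet normal -0.975 -0.086 -0.203
  outer loop
   vertex 2.1 3.1 1.8
   vertex 1.6 0.5 5.3
   vertex 1.3 5.1 4.8
  endloop
 endfacet
 facet normal 0.028 0.313 0.949
  outer loop
   vertex 4.8 6.0 4.4
   vertex 1.3 5.1 4.8
   vertex 5.3 1.1 6.0
  endloop
 endfacet
 facet normal 0.923 0.202 0.329
  outer loop
   vertex 4.8 6.0 4.4
   vertex 5.3 1.1 6.0
   vertex 5.9 5.7 1.5
  endloop
 endfacet
 facet normal -0.942 0.103 -0.320
  outer loop
   vertex 2.1 5.9 2.7
   vertex 2.1 3.1 1.8
   vertex 1.3 5.1 4.8
  endloop
 endfacet
 facet normal -0.274 0.294 -0.916
  outer loop
   vertex 2.1 5.9 2.7
   vertex 5.9 5.7 1.5
   vertex 2.1 3.1 1.8
  endloop
 endfacet
 facet normal -0.209 0.938 0.277
  outer loop
   vertex 2.1 5.9 2.7
   vertex 1.3 5.1 4.8
   vertex 4.8 6.0 4.4
  endloop
 endfacet
 facet normal 0.023 0.995 -0.094
  outer loop
   vertex 2.1 5.9 2.7
   vertex 4.8 6.0 4.4
   vertex 5.9 5.7 1.5
  endloop
 endfacet
 facet normal 0.229 -0.841 -0.490
  outer loop
   vertex 5.5 2.9 3.0
   vertex 5.3 1.1 6.0
   vertex 1.6 0.5 5.3
  endloop
 endfacet
 facet normal 0.156 -0.803 -0.575
  outer loop
   vertex 5.5 2.9 3.0
   vertex 1.6 0.5 5.3
   vertex 2.1 3.1 1.8
  endloop
 endfacet
 facet normal 0.987 -0.156 -0.028
  outer loop
   vertex 5.5 2.9 3.0
   vertex 5.9 5.7 1.5
   vertex 5.3 1.1 6.0
  endloop
 endfacet
 facet normal 0.266 -0.484 -0.833
  outer loop
   vertex 5.5 2.9 3.0
   vertex 2.1 3.1 1.8
   vertex 5.9 5.7 1.5
  endloop
 endfacet
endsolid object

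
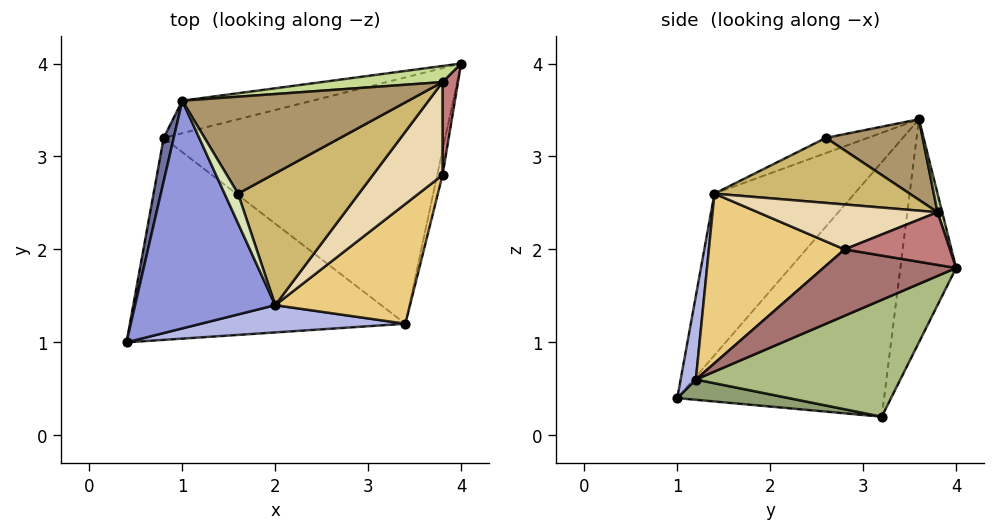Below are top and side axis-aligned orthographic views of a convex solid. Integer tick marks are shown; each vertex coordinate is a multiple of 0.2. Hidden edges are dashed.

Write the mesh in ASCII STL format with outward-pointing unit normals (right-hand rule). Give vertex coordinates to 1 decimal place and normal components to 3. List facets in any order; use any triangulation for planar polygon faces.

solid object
 facet normal -0.983 0.182 0.039
  outer loop
   vertex 0.8 3.2 0.2
   vertex 0.4 1.0 0.4
   vertex 1.0 3.6 3.4
  endloop
 endfacet
 facet normal -0.189 0.976 -0.110
  outer loop
   vertex 0.8 3.2 0.2
   vertex 1.0 3.6 3.4
   vertex 4.0 4.0 1.8
  endloop
 endfacet
 facet normal -0.653 -0.503 0.566
  outer loop
   vertex 2.0 1.4 2.6
   vertex 1.0 3.6 3.4
   vertex 0.4 1.0 0.4
  endloop
 endfacet
 facet normal 0.057 -0.989 0.139
  outer loop
   vertex 3.4 1.2 0.6
   vertex 2.0 1.4 2.6
   vertex 0.4 1.0 0.4
  endloop
 endfacet
 facet normal 0.073 -0.103 -0.992
  outer loop
   vertex 3.4 1.2 0.6
   vertex 0.4 1.0 0.4
   vertex 0.8 3.2 0.2
  endloop
 endfacet
 facet normal 0.366 0.299 -0.881
  outer loop
   vertex 3.4 1.2 0.6
   vertex 0.8 3.2 0.2
   vertex 4.0 4.0 1.8
  endloop
 endfacet
 facet normal 0.051 0.942 0.331
  outer loop
   vertex 3.8 3.8 2.4
   vertex 4.0 4.0 1.8
   vertex 1.0 3.6 3.4
  endloop
 endfacet
 facet normal -0.646 -0.503 0.574
  outer loop
   vertex 1.6 2.6 3.2
   vertex 1.0 3.6 3.4
   vertex 2.0 1.4 2.6
  endloop
 endfacet
 facet normal 0.335 0.013 0.942
  outer loop
   vertex 1.6 2.6 3.2
   vertex 3.8 3.8 2.4
   vertex 1.0 3.6 3.4
  endloop
 endfacet
 facet normal 0.456 -0.272 0.847
  outer loop
   vertex 1.6 2.6 3.2
   vertex 2.0 1.4 2.6
   vertex 3.8 3.8 2.4
  endloop
 endfacet
 facet normal 0.629 -0.595 0.500
  outer loop
   vertex 3.8 2.8 2.0
   vertex 2.0 1.4 2.6
   vertex 3.4 1.2 0.6
  endloop
 endfacet
 facet normal 0.513 -0.319 0.797
  outer loop
   vertex 3.8 2.8 2.0
   vertex 3.8 3.8 2.4
   vertex 2.0 1.4 2.6
  endloop
 endfacet
 facet normal 0.981 -0.177 -0.078
  outer loop
   vertex 3.8 2.8 2.0
   vertex 3.4 1.2 0.6
   vertex 4.0 4.0 1.8
  endloop
 endfacet
 facet normal 0.953 -0.112 0.280
  outer loop
   vertex 3.8 2.8 2.0
   vertex 4.0 4.0 1.8
   vertex 3.8 3.8 2.4
  endloop
 endfacet
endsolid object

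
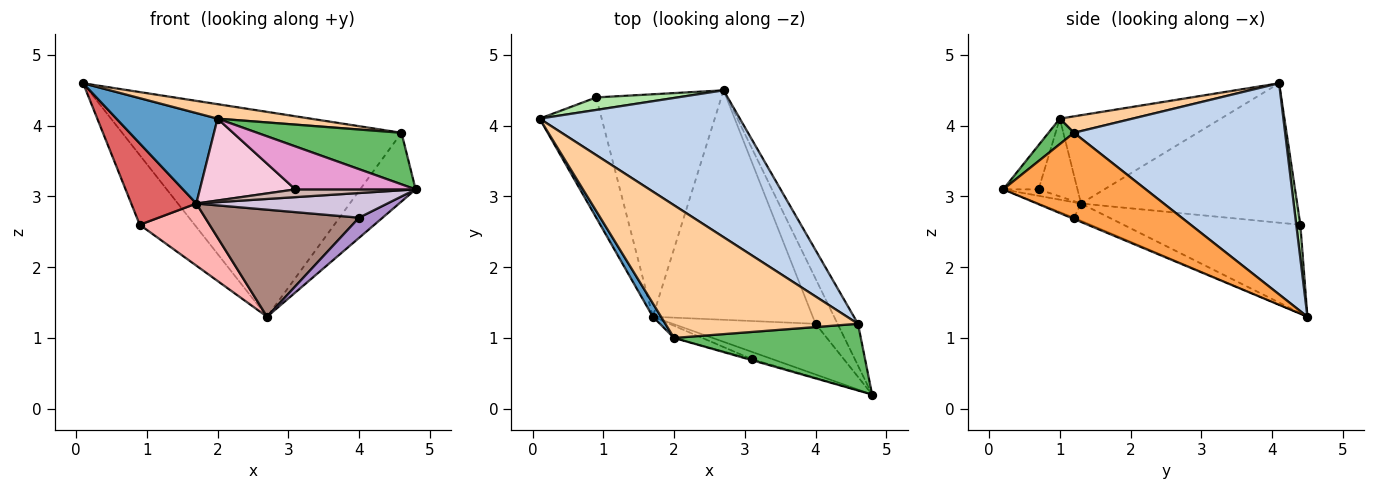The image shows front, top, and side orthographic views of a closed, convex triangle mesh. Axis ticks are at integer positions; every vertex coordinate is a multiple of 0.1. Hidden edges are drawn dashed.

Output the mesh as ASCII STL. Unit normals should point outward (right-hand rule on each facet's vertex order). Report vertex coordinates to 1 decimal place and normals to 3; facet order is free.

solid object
 facet normal -0.844 -0.530 0.079
  outer loop
   vertex 2.0 1.0 4.1
   vertex 0.1 4.1 4.6
   vertex 1.7 1.3 2.9
  endloop
 endfacet
 facet normal 0.523 0.692 0.496
  outer loop
   vertex 4.6 1.2 3.9
   vertex 2.7 4.5 1.3
   vertex 0.1 4.1 4.6
  endloop
 endfacet
 facet normal 0.910 0.354 -0.215
  outer loop
   vertex 4.6 1.2 3.9
   vertex 4.8 0.2 3.1
   vertex 2.7 4.5 1.3
  endloop
 endfacet
 facet normal 0.085 -0.108 0.991
  outer loop
   vertex 4.6 1.2 3.9
   vertex 0.1 4.1 4.6
   vertex 2.0 1.0 4.1
  endloop
 endfacet
 facet normal 0.107 -0.608 0.787
  outer loop
   vertex 4.6 1.2 3.9
   vertex 2.0 1.0 4.1
   vertex 4.8 0.2 3.1
  endloop
 endfacet
 facet normal 0.073 0.982 0.176
  outer loop
   vertex 0.9 4.4 2.6
   vertex 0.1 4.1 4.6
   vertex 2.7 4.5 1.3
  endloop
 endfacet
 facet normal -0.881 -0.265 -0.392
  outer loop
   vertex 0.9 4.4 2.6
   vertex 1.7 1.3 2.9
   vertex 0.1 4.1 4.6
  endloop
 endfacet
 facet normal -0.563 -0.222 -0.796
  outer loop
   vertex 0.9 4.4 2.6
   vertex 2.7 4.5 1.3
   vertex 1.7 1.3 2.9
  endloop
 endfacet
 facet normal -0.054 -0.408 -0.911
  outer loop
   vertex 4.0 1.2 2.7
   vertex 2.7 4.5 1.3
   vertex 4.8 0.2 3.1
  endloop
 endfacet
 facet normal -0.097 -0.435 -0.895
  outer loop
   vertex 4.0 1.2 2.7
   vertex 4.8 0.2 3.1
   vertex 1.7 1.3 2.9
  endloop
 endfacet
 facet normal -0.097 -0.421 -0.902
  outer loop
   vertex 4.0 1.2 2.7
   vertex 1.7 1.3 2.9
   vertex 2.7 4.5 1.3
  endloop
 endfacet
 facet normal -0.209 -0.712 -0.670
  outer loop
   vertex 3.1 0.7 3.1
   vertex 1.7 1.3 2.9
   vertex 4.8 0.2 3.1
  endloop
 endfacet
 facet normal -0.282 -0.959 -0.023
  outer loop
   vertex 3.1 0.7 3.1
   vertex 4.8 0.2 3.1
   vertex 2.0 1.0 4.1
  endloop
 endfacet
 facet normal -0.374 -0.917 -0.136
  outer loop
   vertex 3.1 0.7 3.1
   vertex 2.0 1.0 4.1
   vertex 1.7 1.3 2.9
  endloop
 endfacet
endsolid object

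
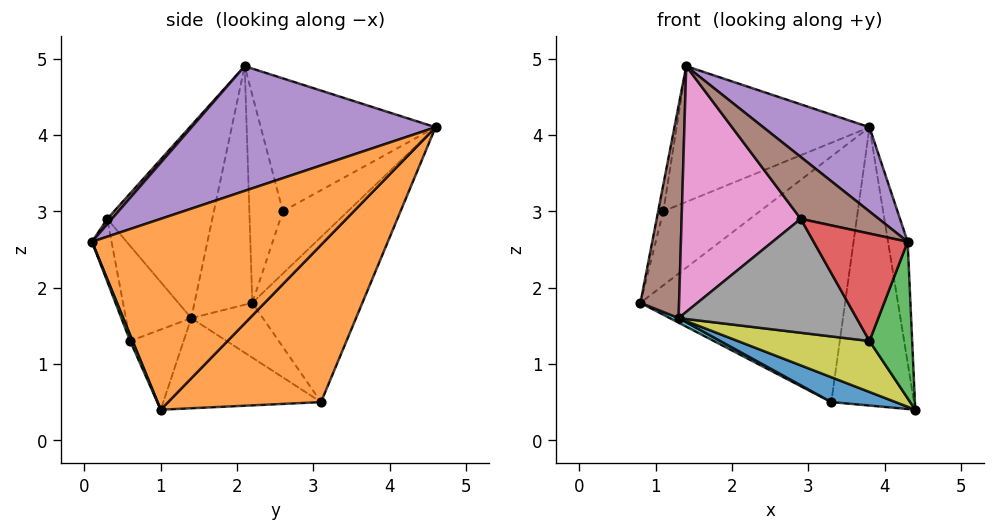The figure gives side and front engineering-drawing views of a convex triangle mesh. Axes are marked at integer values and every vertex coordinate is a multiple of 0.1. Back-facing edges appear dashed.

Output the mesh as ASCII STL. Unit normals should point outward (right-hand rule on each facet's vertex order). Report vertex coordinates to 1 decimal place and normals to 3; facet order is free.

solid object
 facet normal -0.454 0.843 -0.288
  outer loop
   vertex 3.3 3.1 0.5
   vertex 0.8 2.2 1.8
   vertex 3.8 4.6 4.1
  endloop
 endfacet
 facet normal 0.838 0.453 -0.305
  outer loop
   vertex 3.3 3.1 0.5
   vertex 3.8 4.6 4.1
   vertex 4.4 1.0 0.4
  endloop
 endfacet
 facet normal -0.553 0.822 -0.136
  outer loop
   vertex 1.1 2.6 3.0
   vertex 3.8 4.6 4.1
   vertex 0.8 2.2 1.8
  endloop
 endfacet
 facet normal -0.970 0.150 0.193
  outer loop
   vertex 1.1 2.6 3.0
   vertex 0.8 2.2 1.8
   vertex 1.4 2.1 4.9
  endloop
 endfacet
 facet normal -0.643 0.710 0.288
  outer loop
   vertex 1.1 2.6 3.0
   vertex 1.4 2.1 4.9
   vertex 3.8 4.6 4.1
  endloop
 endfacet
 facet normal -0.823 -0.550 0.142
  outer loop
   vertex 1.3 1.4 1.6
   vertex 1.4 2.1 4.9
   vertex 0.8 2.2 1.8
  endloop
 endfacet
 facet normal -0.651 -0.738 0.176
  outer loop
   vertex 1.3 1.4 1.6
   vertex 2.9 0.3 2.9
   vertex 1.4 2.1 4.9
  endloop
 endfacet
 facet normal -0.323 -0.880 -0.347
  outer loop
   vertex 1.3 1.4 1.6
   vertex 3.8 0.6 1.3
   vertex 2.9 0.3 2.9
  endloop
 endfacet
 facet normal -0.313 -0.772 -0.552
  outer loop
   vertex 1.3 1.4 1.6
   vertex 4.4 1.0 0.4
   vertex 3.8 0.6 1.3
  endloop
 endfacet
 facet normal -0.445 -0.055 -0.894
  outer loop
   vertex 1.3 1.4 1.6
   vertex 0.8 2.2 1.8
   vertex 3.3 3.1 0.5
  endloop
 endfacet
 facet normal -0.374 -0.152 -0.915
  outer loop
   vertex 1.3 1.4 1.6
   vertex 3.3 3.1 0.5
   vertex 4.4 1.0 0.4
  endloop
 endfacet
 facet normal 0.993 0.084 0.079
  outer loop
   vertex 4.3 0.1 2.6
   vertex 4.4 1.0 0.4
   vertex 3.8 4.6 4.1
  endloop
 endfacet
 facet normal 0.053 -0.925 -0.376
  outer loop
   vertex 4.3 0.1 2.6
   vertex 3.8 0.6 1.3
   vertex 4.4 1.0 0.4
  endloop
 endfacet
 facet normal -0.195 -0.938 -0.286
  outer loop
   vertex 4.3 0.1 2.6
   vertex 2.9 0.3 2.9
   vertex 3.8 0.6 1.3
  endloop
 endfacet
 facet normal 0.508 -0.221 0.833
  outer loop
   vertex 4.3 0.1 2.6
   vertex 3.8 4.6 4.1
   vertex 1.4 2.1 4.9
  endloop
 endfacet
 facet normal 0.043 -0.726 0.686
  outer loop
   vertex 4.3 0.1 2.6
   vertex 1.4 2.1 4.9
   vertex 2.9 0.3 2.9
  endloop
 endfacet
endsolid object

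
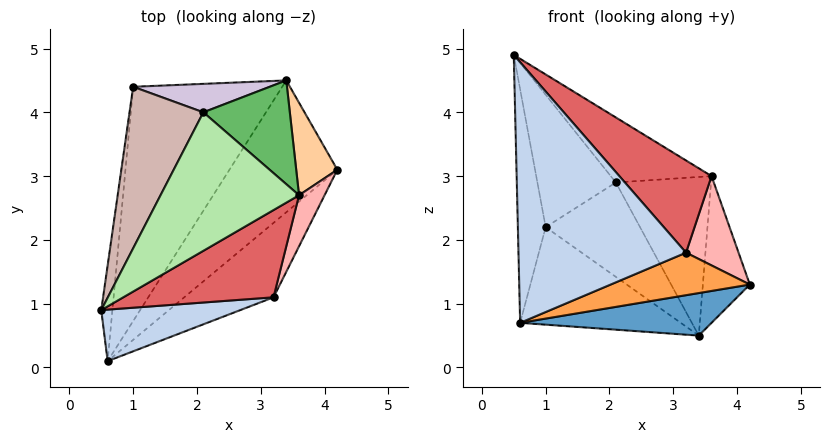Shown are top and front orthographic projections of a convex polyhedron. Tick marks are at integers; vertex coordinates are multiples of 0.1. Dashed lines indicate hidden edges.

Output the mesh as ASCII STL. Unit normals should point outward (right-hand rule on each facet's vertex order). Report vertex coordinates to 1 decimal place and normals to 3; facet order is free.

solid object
 facet normal 0.383 -0.284 -0.879
  outer loop
   vertex 0.6 0.1 0.7
   vertex 3.4 4.5 0.5
   vertex 4.2 3.1 1.3
  endloop
 endfacet
 facet normal 0.283 -0.941 0.186
  outer loop
   vertex 3.2 1.1 1.8
   vertex 0.5 0.9 4.9
   vertex 0.6 0.1 0.7
  endloop
 endfacet
 facet normal 0.487 -0.433 -0.758
  outer loop
   vertex 3.2 1.1 1.8
   vertex 0.6 0.1 0.7
   vertex 4.2 3.1 1.3
  endloop
 endfacet
 facet normal 0.688 0.614 0.387
  outer loop
   vertex 3.6 2.7 3.0
   vertex 4.2 3.1 1.3
   vertex 3.4 4.5 0.5
  endloop
 endfacet
 facet normal 0.567 0.689 0.451
  outer loop
   vertex 3.6 2.7 3.0
   vertex 3.4 4.5 0.5
   vertex 2.1 4.0 2.9
  endloop
 endfacet
 facet normal 0.294 0.406 0.865
  outer loop
   vertex 3.6 2.7 3.0
   vertex 2.1 4.0 2.9
   vertex 0.5 0.9 4.9
  endloop
 endfacet
 facet normal 0.645 -0.555 0.526
  outer loop
   vertex 3.6 2.7 3.0
   vertex 0.5 0.9 4.9
   vertex 3.2 1.1 1.8
  endloop
 endfacet
 facet normal 0.893 -0.391 0.223
  outer loop
   vertex 3.6 2.7 3.0
   vertex 3.2 1.1 1.8
   vertex 4.2 3.1 1.3
  endloop
 endfacet
 facet normal -0.557 0.319 -0.767
  outer loop
   vertex 1.0 4.4 2.2
   vertex 3.4 4.5 0.5
   vertex 0.6 0.1 0.7
  endloop
 endfacet
 facet normal 0.162 0.945 0.285
  outer loop
   vertex 1.0 4.4 2.2
   vertex 2.1 4.0 2.9
   vertex 3.4 4.5 0.5
  endloop
 endfacet
 facet normal -0.993 0.108 -0.044
  outer loop
   vertex 1.0 4.4 2.2
   vertex 0.6 0.1 0.7
   vertex 0.5 0.9 4.9
  endloop
 endfacet
 facet normal -0.253 0.613 0.748
  outer loop
   vertex 1.0 4.4 2.2
   vertex 0.5 0.9 4.9
   vertex 2.1 4.0 2.9
  endloop
 endfacet
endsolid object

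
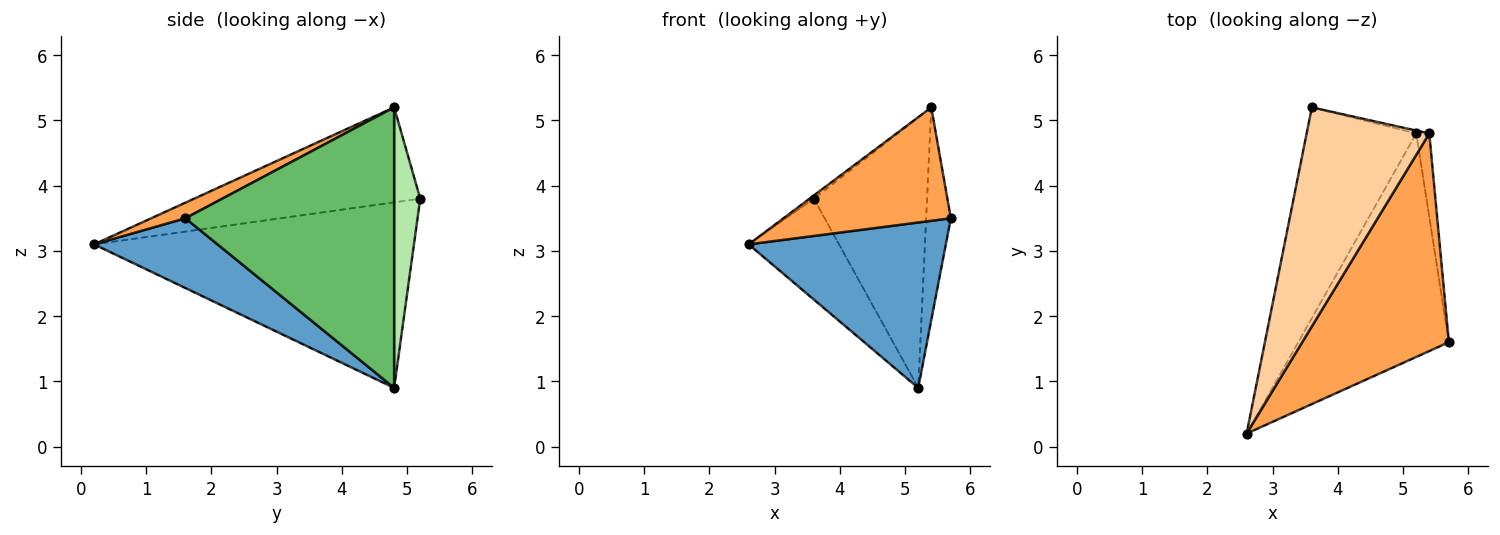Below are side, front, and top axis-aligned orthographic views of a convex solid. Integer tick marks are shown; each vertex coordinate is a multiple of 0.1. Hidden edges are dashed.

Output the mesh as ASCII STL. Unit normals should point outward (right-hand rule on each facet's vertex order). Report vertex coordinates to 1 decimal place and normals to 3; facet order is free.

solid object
 facet normal 0.349 -0.558 -0.753
  outer loop
   vertex 5.2 4.8 0.9
   vertex 5.7 1.6 3.5
   vertex 2.6 0.2 3.1
  endloop
 endfacet
 facet normal -0.837 0.236 -0.494
  outer loop
   vertex 5.2 4.8 0.9
   vertex 2.6 0.2 3.1
   vertex 3.6 5.2 3.8
  endloop
 endfacet
 facet normal 0.094 -0.460 0.883
  outer loop
   vertex 5.4 4.8 5.2
   vertex 2.6 0.2 3.1
   vertex 5.7 1.6 3.5
  endloop
 endfacet
 facet normal -0.612 0.012 0.791
  outer loop
   vertex 5.4 4.8 5.2
   vertex 3.6 5.2 3.8
   vertex 2.6 0.2 3.1
  endloop
 endfacet
 facet normal 0.992 0.118 -0.046
  outer loop
   vertex 5.4 4.8 5.2
   vertex 5.7 1.6 3.5
   vertex 5.2 4.8 0.9
  endloop
 endfacet
 facet normal 0.225 0.974 -0.010
  outer loop
   vertex 5.4 4.8 5.2
   vertex 5.2 4.8 0.9
   vertex 3.6 5.2 3.8
  endloop
 endfacet
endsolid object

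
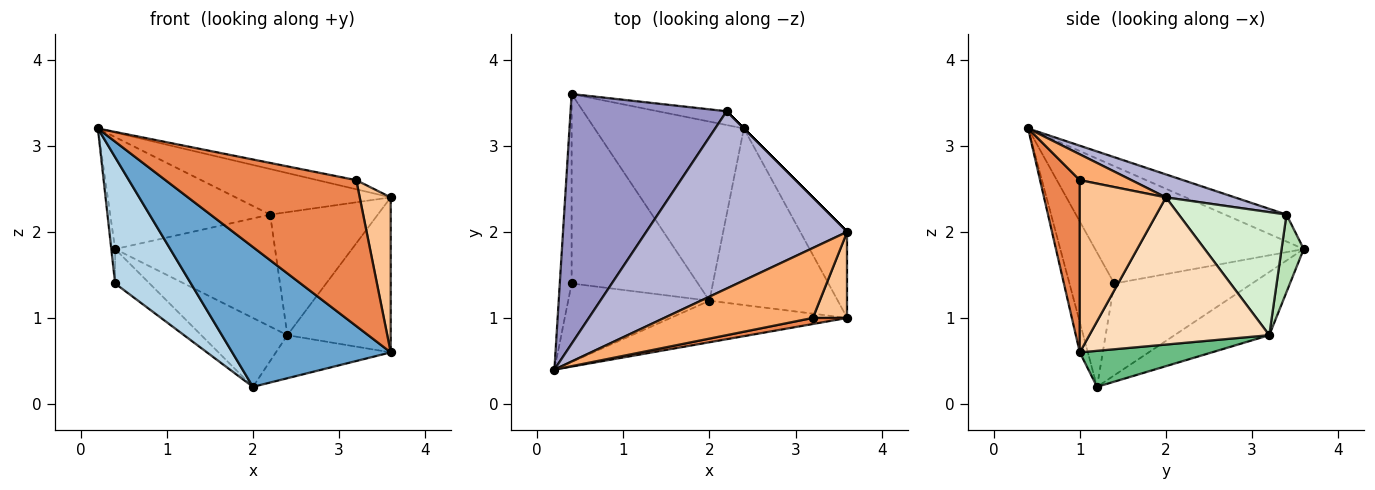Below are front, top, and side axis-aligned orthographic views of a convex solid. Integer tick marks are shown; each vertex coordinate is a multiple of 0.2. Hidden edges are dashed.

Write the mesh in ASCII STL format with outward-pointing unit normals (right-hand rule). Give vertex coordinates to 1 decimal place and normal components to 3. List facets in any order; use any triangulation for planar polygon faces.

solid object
 facet normal -0.049 -0.957 -0.284
  outer loop
   vertex 2.0 1.2 0.2
   vertex 3.6 1.0 0.6
   vertex 0.2 0.4 3.2
  endloop
 endfacet
 facet normal -0.995 0.018 -0.100
  outer loop
   vertex 0.4 1.4 1.4
   vertex 0.2 0.4 3.2
   vertex 0.4 3.6 1.8
  endloop
 endfacet
 facet normal -0.449 -0.759 -0.472
  outer loop
   vertex 0.4 1.4 1.4
   vertex 2.0 1.2 0.2
   vertex 0.2 0.4 3.2
  endloop
 endfacet
 facet normal -0.582 0.145 -0.800
  outer loop
   vertex 0.4 1.4 1.4
   vertex 0.4 3.6 1.8
   vertex 2.0 1.2 0.2
  endloop
 endfacet
 facet normal 0.204 -0.978 0.041
  outer loop
   vertex 3.2 1.0 2.6
   vertex 0.2 0.4 3.2
   vertex 3.6 1.0 0.6
  endloop
 endfacet
 facet normal 0.170 0.127 0.977
  outer loop
   vertex 3.2 1.0 2.6
   vertex 3.6 2.0 2.4
   vertex 0.2 0.4 3.2
  endloop
 endfacet
 facet normal 0.925 -0.333 0.185
  outer loop
   vertex 3.2 1.0 2.6
   vertex 3.6 1.0 0.6
   vertex 3.6 2.0 2.4
  endloop
 endfacet
 facet normal 0.836 0.480 -0.267
  outer loop
   vertex 2.4 3.2 0.8
   vertex 3.6 2.0 2.4
   vertex 3.6 1.0 0.6
  endloop
 endfacet
 facet normal 0.263 0.229 -0.937
  outer loop
   vertex 2.4 3.2 0.8
   vertex 3.6 1.0 0.6
   vertex 2.0 1.2 0.2
  endloop
 endfacet
 facet normal -0.367 0.334 -0.868
  outer loop
   vertex 2.4 3.2 0.8
   vertex 2.0 1.2 0.2
   vertex 0.4 3.6 1.8
  endloop
 endfacet
 facet normal 0.136 0.983 -0.121
  outer loop
   vertex 2.2 3.4 2.2
   vertex 2.4 3.2 0.8
   vertex 0.4 3.6 1.8
  endloop
 endfacet
 facet normal 0.707 0.707 0.000
  outer loop
   vertex 2.2 3.4 2.2
   vertex 3.6 2.0 2.4
   vertex 2.4 3.2 0.8
  endloop
 endfacet
 facet normal -0.155 0.404 0.901
  outer loop
   vertex 2.2 3.4 2.2
   vertex 0.4 3.6 1.8
   vertex 0.2 0.4 3.2
  endloop
 endfacet
 facet normal 0.110 0.248 0.963
  outer loop
   vertex 2.2 3.4 2.2
   vertex 0.2 0.4 3.2
   vertex 3.6 2.0 2.4
  endloop
 endfacet
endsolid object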